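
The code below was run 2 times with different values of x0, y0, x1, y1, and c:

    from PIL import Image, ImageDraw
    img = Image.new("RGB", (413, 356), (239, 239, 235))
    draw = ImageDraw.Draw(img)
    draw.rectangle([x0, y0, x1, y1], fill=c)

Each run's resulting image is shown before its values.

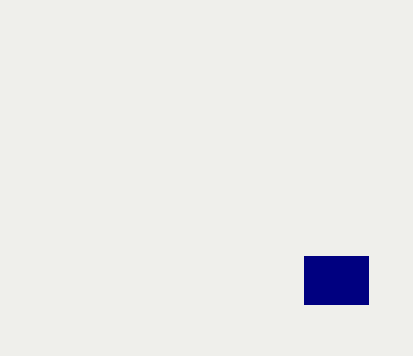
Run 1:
x0 = 304; y0 = 256; x1 = 368; y1 = 304; c = 'navy'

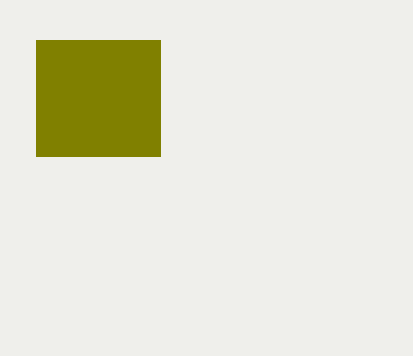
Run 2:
x0 = 36
y0 = 40
x1 = 160
y1 = 156
c = 'olive'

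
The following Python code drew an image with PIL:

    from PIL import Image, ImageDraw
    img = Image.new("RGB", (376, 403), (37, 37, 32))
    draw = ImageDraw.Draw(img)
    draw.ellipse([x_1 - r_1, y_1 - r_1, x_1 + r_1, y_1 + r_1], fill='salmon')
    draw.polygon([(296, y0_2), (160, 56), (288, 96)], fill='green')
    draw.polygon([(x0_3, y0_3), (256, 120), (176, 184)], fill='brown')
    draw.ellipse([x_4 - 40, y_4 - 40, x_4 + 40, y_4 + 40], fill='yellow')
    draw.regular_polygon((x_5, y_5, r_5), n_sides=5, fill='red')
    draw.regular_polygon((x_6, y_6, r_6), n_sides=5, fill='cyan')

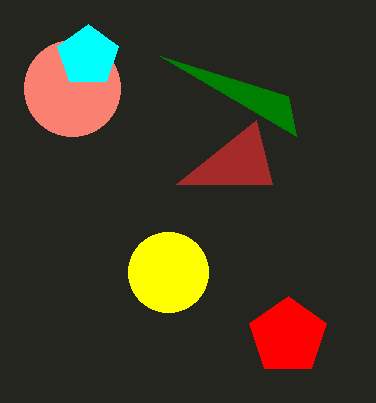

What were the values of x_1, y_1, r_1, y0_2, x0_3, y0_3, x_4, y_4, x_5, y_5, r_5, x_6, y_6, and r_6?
x_1 = 72
y_1 = 88
r_1 = 48
y0_2 = 136
x0_3 = 272
y0_3 = 184
x_4 = 168
y_4 = 272
x_5 = 288
y_5 = 336
r_5 = 40
x_6 = 88
y_6 = 56
r_6 = 32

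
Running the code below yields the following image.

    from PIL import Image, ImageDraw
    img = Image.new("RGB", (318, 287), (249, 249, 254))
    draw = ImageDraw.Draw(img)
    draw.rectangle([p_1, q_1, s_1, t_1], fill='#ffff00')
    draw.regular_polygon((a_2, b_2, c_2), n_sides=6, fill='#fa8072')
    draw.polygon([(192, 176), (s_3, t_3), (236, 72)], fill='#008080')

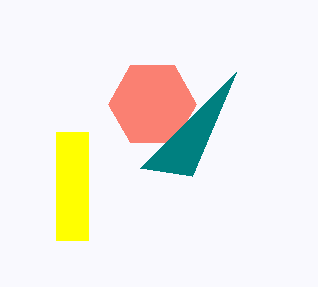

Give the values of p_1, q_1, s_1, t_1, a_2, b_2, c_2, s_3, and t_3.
p_1 = 56; q_1 = 132; s_1 = 88; t_1 = 240; a_2 = 152; b_2 = 104; c_2 = 44; s_3 = 140; t_3 = 168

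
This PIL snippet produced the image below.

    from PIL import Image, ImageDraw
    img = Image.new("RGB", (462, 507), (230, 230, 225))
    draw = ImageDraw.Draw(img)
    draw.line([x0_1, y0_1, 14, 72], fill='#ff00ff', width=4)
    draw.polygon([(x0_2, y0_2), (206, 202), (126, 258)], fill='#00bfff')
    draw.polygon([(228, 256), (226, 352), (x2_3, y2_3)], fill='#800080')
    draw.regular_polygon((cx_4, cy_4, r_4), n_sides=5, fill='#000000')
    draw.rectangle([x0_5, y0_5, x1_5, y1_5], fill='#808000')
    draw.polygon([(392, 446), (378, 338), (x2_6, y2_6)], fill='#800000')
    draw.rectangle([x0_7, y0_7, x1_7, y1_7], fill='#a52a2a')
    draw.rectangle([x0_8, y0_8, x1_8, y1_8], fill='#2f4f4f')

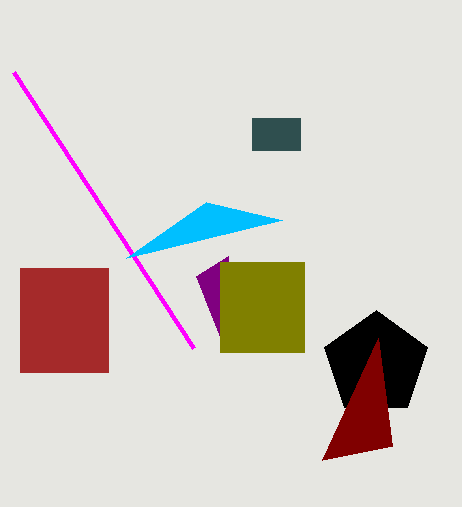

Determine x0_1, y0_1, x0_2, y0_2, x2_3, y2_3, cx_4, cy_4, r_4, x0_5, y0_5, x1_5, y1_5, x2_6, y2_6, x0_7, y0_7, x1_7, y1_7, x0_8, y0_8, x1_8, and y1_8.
x0_1 = 194; y0_1 = 348; x0_2 = 282; y0_2 = 220; x2_3 = 196; y2_3 = 276; cx_4 = 376; cy_4 = 364; r_4 = 54; x0_5 = 220; y0_5 = 262; x1_5 = 304; y1_5 = 352; x2_6 = 322; y2_6 = 460; x0_7 = 20; y0_7 = 268; x1_7 = 108; y1_7 = 372; x0_8 = 252; y0_8 = 118; x1_8 = 300; y1_8 = 150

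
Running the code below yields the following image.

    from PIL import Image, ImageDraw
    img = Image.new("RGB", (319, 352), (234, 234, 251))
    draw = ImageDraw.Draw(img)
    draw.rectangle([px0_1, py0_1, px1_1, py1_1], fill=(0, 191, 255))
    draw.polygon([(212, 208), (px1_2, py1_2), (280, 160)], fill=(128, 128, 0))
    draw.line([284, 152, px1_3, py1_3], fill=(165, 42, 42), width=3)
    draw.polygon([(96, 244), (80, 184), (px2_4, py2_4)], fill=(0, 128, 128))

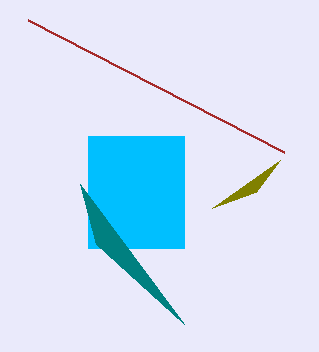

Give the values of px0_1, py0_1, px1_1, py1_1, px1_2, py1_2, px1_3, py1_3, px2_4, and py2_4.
px0_1 = 88, py0_1 = 136, px1_1 = 184, py1_1 = 248, px1_2 = 256, py1_2 = 192, px1_3 = 28, py1_3 = 20, px2_4 = 184, py2_4 = 324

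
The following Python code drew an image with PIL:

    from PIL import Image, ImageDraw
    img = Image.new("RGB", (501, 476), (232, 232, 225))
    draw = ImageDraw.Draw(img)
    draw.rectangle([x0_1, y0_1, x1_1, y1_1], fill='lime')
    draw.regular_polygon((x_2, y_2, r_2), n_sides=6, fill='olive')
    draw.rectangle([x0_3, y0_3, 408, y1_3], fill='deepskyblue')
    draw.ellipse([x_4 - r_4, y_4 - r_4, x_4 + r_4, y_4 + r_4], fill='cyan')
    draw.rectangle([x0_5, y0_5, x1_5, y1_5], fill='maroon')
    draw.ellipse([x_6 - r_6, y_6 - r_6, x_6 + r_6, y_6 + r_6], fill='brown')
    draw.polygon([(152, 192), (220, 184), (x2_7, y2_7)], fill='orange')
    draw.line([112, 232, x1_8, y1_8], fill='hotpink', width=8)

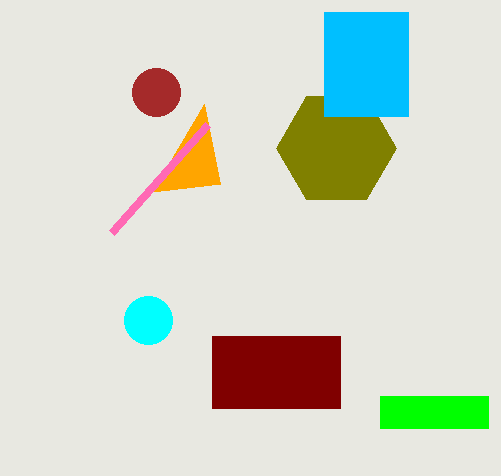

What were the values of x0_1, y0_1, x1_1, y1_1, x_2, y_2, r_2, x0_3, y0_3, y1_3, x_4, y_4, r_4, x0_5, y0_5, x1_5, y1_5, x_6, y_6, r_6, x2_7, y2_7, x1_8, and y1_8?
x0_1 = 380
y0_1 = 396
x1_1 = 488
y1_1 = 428
x_2 = 336
y_2 = 148
r_2 = 60
x0_3 = 324
y0_3 = 12
y1_3 = 116
x_4 = 148
y_4 = 320
r_4 = 24
x0_5 = 212
y0_5 = 336
x1_5 = 340
y1_5 = 408
x_6 = 156
y_6 = 92
r_6 = 24
x2_7 = 204
y2_7 = 104
x1_8 = 208
y1_8 = 124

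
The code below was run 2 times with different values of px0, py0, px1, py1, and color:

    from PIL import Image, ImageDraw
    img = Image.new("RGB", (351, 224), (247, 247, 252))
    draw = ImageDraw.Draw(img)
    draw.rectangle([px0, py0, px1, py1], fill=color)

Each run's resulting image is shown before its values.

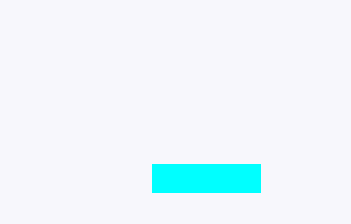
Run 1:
px0 = 152
py0 = 164
px1 = 260
py1 = 192
color = 'cyan'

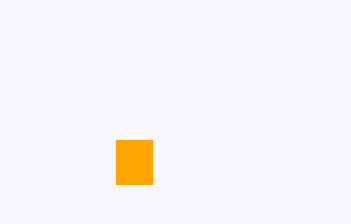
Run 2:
px0 = 116
py0 = 140
px1 = 152
py1 = 184
color = 'orange'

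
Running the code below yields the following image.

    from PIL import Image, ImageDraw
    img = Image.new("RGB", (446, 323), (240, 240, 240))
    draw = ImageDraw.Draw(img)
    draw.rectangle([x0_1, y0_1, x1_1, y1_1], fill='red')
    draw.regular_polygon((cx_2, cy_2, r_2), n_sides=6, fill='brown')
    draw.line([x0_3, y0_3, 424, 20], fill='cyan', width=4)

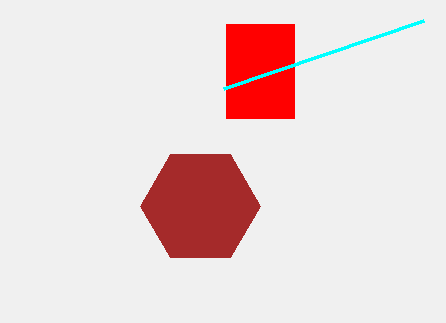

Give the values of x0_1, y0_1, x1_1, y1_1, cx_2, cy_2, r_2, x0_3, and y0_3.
x0_1 = 226, y0_1 = 24, x1_1 = 294, y1_1 = 118, cx_2 = 200, cy_2 = 206, r_2 = 60, x0_3 = 224, y0_3 = 88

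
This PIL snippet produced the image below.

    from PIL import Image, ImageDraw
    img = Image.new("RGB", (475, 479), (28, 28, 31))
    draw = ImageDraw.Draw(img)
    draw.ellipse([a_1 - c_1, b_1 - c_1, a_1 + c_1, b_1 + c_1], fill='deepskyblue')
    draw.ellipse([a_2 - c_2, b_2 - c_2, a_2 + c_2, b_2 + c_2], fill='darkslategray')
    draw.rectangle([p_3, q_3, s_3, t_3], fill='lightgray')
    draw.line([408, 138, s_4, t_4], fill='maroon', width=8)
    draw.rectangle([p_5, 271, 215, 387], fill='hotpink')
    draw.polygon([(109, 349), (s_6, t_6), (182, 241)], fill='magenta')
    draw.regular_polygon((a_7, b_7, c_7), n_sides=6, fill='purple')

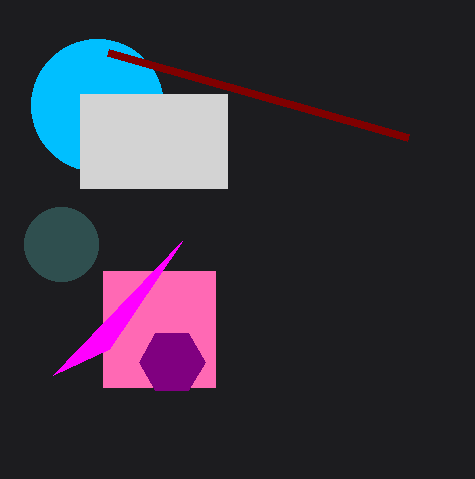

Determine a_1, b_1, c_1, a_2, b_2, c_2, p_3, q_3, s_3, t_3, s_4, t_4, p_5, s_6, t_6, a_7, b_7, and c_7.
a_1 = 97, b_1 = 105, c_1 = 66, a_2 = 61, b_2 = 244, c_2 = 37, p_3 = 80, q_3 = 94, s_3 = 227, t_3 = 188, s_4 = 108, t_4 = 53, p_5 = 103, s_6 = 53, t_6 = 375, a_7 = 172, b_7 = 362, c_7 = 33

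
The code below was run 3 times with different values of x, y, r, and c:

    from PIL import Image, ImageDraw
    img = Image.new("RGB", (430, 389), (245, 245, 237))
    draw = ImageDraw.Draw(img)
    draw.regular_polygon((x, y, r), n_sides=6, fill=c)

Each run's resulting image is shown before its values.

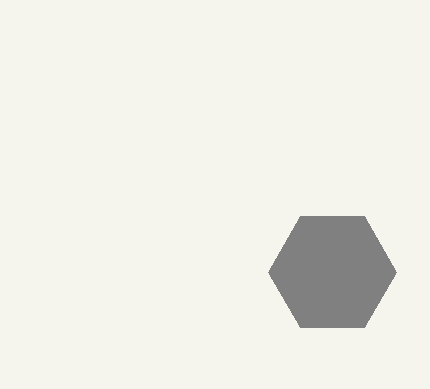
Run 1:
x = 332, y = 272, r = 64, c = 'gray'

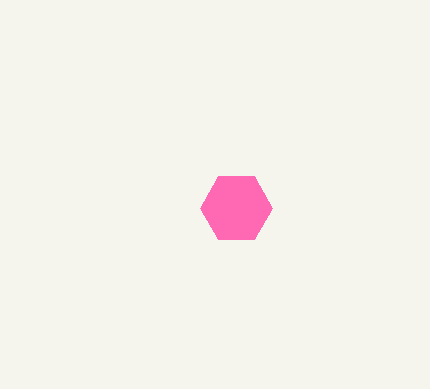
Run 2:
x = 236
y = 208
r = 36
c = 'hotpink'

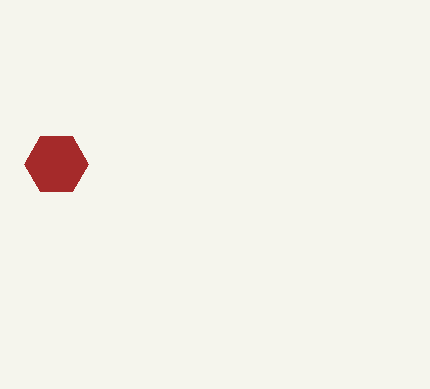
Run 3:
x = 56; y = 164; r = 32; c = 'brown'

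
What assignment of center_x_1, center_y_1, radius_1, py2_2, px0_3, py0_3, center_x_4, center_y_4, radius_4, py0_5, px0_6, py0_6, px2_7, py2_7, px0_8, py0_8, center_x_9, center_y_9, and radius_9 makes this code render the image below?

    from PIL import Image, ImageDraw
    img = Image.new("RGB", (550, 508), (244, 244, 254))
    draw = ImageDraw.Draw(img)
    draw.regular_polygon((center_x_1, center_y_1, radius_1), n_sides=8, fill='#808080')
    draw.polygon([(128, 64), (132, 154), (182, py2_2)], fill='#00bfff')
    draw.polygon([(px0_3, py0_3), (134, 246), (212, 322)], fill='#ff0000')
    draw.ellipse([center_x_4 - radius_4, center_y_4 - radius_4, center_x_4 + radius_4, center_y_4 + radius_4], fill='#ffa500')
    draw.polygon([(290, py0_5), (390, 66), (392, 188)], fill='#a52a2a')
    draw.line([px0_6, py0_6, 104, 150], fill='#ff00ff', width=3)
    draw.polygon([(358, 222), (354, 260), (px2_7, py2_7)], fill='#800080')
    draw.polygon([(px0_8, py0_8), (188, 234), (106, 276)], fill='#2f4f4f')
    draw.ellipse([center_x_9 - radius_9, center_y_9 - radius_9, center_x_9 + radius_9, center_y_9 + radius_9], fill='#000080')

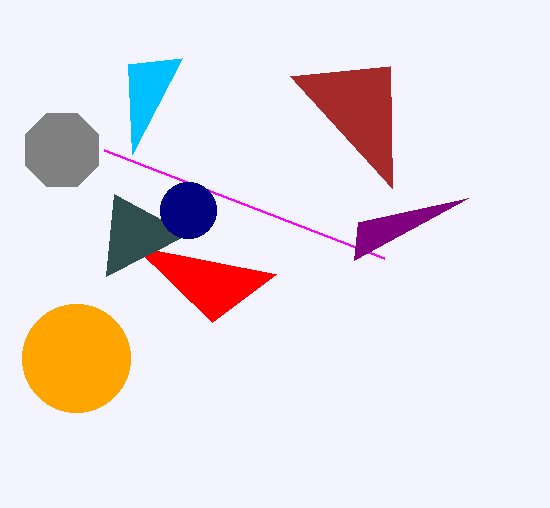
center_x_1 = 62; center_y_1 = 150; radius_1 = 40; py2_2 = 58; px0_3 = 276; py0_3 = 274; center_x_4 = 76; center_y_4 = 358; radius_4 = 54; py0_5 = 76; px0_6 = 384; py0_6 = 258; px2_7 = 468; py2_7 = 198; px0_8 = 114; py0_8 = 194; center_x_9 = 188; center_y_9 = 210; radius_9 = 28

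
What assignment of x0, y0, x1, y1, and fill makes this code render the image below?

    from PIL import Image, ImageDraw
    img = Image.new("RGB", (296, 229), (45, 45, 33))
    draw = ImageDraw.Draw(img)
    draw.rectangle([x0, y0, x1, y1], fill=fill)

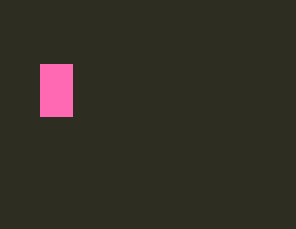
x0 = 40; y0 = 64; x1 = 72; y1 = 116; fill = 'hotpink'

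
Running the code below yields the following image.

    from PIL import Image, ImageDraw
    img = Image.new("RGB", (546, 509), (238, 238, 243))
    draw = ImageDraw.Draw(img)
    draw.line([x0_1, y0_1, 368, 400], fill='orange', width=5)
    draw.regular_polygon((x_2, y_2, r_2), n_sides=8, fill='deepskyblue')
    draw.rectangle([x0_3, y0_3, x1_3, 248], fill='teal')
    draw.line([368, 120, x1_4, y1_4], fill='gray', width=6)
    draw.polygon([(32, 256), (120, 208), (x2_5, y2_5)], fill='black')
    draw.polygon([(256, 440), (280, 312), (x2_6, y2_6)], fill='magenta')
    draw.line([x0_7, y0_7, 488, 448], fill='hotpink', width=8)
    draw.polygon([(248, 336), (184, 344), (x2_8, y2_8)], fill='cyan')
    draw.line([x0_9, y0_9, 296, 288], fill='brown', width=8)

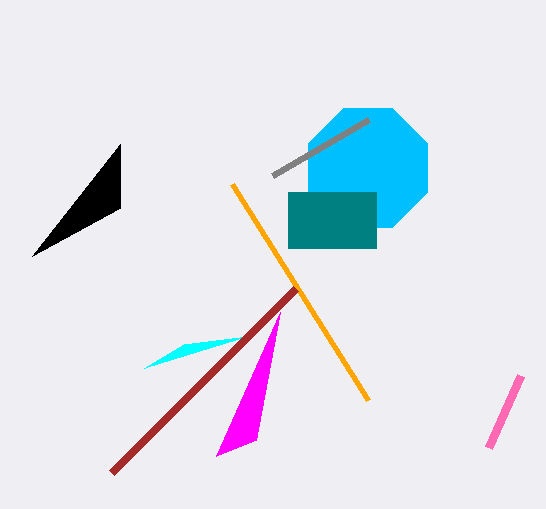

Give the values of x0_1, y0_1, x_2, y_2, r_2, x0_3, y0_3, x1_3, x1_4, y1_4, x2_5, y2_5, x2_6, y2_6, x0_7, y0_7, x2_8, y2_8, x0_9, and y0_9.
x0_1 = 232
y0_1 = 184
x_2 = 368
y_2 = 168
r_2 = 64
x0_3 = 288
y0_3 = 192
x1_3 = 376
x1_4 = 272
y1_4 = 176
x2_5 = 120
y2_5 = 144
x2_6 = 216
y2_6 = 456
x0_7 = 520
y0_7 = 376
x2_8 = 144
y2_8 = 368
x0_9 = 112
y0_9 = 472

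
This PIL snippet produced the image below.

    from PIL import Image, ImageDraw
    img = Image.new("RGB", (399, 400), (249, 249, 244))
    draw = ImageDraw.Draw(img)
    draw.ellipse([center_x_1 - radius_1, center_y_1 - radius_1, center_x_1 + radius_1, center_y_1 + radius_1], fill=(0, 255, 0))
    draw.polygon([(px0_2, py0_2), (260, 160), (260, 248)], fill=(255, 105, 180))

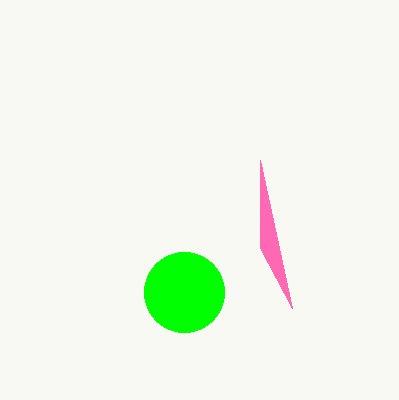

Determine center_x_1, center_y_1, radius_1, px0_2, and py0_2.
center_x_1 = 184, center_y_1 = 292, radius_1 = 40, px0_2 = 292, py0_2 = 308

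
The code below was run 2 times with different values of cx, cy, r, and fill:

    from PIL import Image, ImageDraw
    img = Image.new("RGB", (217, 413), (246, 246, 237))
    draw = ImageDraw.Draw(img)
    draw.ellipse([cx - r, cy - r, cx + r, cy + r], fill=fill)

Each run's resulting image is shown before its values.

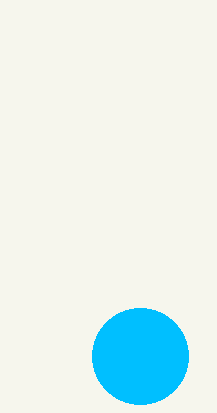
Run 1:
cx = 140
cy = 356
r = 48
fill = 'deepskyblue'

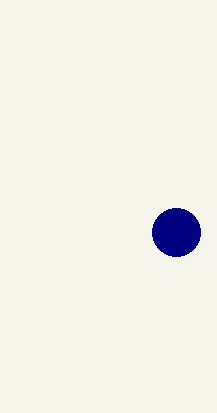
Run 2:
cx = 176
cy = 232
r = 24
fill = 'navy'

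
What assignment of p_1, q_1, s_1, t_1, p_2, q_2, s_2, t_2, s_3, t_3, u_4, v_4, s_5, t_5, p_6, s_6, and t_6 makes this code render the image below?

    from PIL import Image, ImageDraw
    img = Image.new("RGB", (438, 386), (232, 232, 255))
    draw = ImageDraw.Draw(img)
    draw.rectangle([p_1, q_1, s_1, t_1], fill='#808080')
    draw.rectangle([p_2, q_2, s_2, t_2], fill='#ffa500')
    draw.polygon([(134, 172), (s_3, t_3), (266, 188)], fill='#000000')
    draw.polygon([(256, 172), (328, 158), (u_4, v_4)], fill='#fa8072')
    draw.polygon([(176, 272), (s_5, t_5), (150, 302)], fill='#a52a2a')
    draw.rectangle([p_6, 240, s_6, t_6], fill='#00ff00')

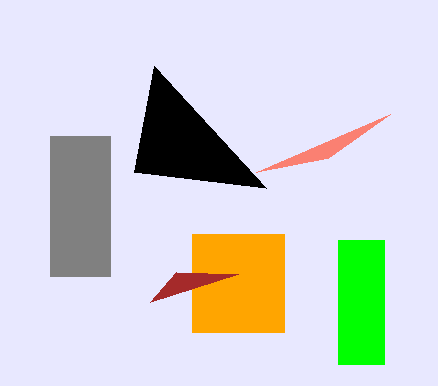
p_1 = 50, q_1 = 136, s_1 = 110, t_1 = 276, p_2 = 192, q_2 = 234, s_2 = 284, t_2 = 332, s_3 = 154, t_3 = 66, u_4 = 390, v_4 = 114, s_5 = 238, t_5 = 274, p_6 = 338, s_6 = 384, t_6 = 364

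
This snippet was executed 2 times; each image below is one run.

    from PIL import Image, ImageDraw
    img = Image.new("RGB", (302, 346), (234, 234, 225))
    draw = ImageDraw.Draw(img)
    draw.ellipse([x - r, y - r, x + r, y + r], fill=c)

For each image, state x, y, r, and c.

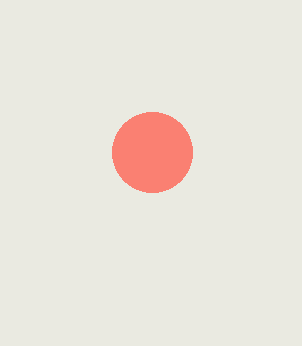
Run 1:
x = 152, y = 152, r = 40, c = 'salmon'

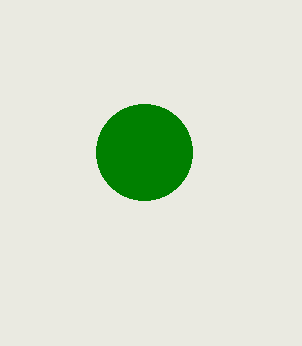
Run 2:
x = 144
y = 152
r = 48
c = 'green'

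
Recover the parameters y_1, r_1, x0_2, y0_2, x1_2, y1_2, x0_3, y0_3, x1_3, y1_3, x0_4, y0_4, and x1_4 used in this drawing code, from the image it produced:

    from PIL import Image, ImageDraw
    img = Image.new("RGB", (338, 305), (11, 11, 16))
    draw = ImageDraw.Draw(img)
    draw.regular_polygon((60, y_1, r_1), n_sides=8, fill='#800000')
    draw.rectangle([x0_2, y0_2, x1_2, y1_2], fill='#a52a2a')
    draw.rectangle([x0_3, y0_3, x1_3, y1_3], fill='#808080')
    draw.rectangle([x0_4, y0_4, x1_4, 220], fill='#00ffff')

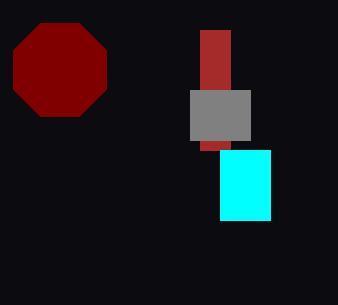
y_1 = 70, r_1 = 50, x0_2 = 200, y0_2 = 30, x1_2 = 230, y1_2 = 150, x0_3 = 190, y0_3 = 90, x1_3 = 250, y1_3 = 140, x0_4 = 220, y0_4 = 150, x1_4 = 270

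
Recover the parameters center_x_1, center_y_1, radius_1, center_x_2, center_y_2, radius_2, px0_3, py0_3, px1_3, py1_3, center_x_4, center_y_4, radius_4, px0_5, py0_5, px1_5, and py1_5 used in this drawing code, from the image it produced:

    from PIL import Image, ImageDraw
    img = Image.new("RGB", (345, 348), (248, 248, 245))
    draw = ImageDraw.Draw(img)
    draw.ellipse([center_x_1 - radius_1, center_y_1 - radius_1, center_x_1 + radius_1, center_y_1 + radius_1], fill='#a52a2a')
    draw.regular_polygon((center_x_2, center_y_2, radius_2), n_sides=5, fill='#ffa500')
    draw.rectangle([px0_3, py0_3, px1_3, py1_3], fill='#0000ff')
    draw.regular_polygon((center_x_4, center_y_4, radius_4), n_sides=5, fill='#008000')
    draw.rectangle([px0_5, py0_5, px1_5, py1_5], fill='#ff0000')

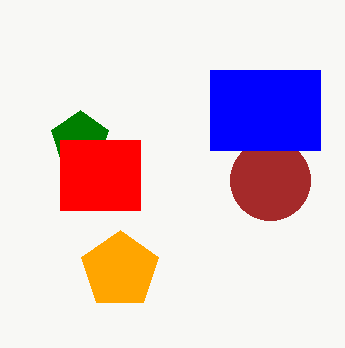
center_x_1 = 270; center_y_1 = 180; radius_1 = 40; center_x_2 = 120; center_y_2 = 270; radius_2 = 40; px0_3 = 210; py0_3 = 70; px1_3 = 320; py1_3 = 150; center_x_4 = 80; center_y_4 = 140; radius_4 = 30; px0_5 = 60; py0_5 = 140; px1_5 = 140; py1_5 = 210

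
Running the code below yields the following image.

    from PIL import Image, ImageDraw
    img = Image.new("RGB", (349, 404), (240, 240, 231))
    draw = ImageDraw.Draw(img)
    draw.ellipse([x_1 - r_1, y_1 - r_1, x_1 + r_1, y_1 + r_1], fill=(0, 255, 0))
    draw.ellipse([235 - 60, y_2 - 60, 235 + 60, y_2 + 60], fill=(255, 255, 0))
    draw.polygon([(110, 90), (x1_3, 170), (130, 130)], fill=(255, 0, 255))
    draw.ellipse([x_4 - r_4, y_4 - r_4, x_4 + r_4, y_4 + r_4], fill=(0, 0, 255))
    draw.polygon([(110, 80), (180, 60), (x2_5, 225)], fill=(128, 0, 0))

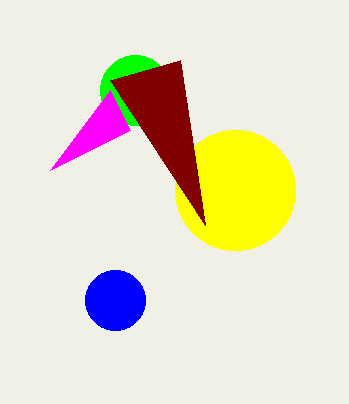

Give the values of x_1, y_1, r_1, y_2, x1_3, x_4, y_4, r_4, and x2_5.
x_1 = 135
y_1 = 90
r_1 = 35
y_2 = 190
x1_3 = 50
x_4 = 115
y_4 = 300
r_4 = 30
x2_5 = 205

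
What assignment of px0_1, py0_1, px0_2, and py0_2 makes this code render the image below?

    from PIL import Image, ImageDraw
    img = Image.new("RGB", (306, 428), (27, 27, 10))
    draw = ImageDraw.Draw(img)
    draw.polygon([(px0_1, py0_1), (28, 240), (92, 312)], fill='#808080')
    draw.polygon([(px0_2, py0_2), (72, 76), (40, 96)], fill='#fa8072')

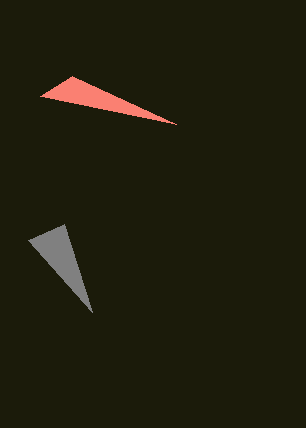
px0_1 = 64
py0_1 = 224
px0_2 = 176
py0_2 = 124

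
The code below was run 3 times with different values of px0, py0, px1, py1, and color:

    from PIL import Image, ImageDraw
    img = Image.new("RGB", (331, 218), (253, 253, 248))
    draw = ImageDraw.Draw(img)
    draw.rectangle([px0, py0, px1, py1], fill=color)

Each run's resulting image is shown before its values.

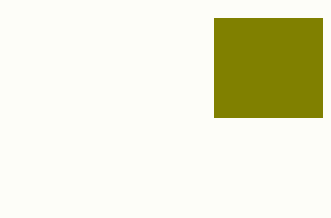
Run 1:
px0 = 214; py0 = 18; px1 = 322; py1 = 117; color = 'olive'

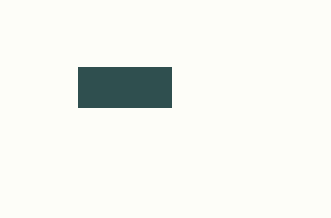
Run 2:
px0 = 78, py0 = 67, px1 = 171, py1 = 107, color = 'darkslategray'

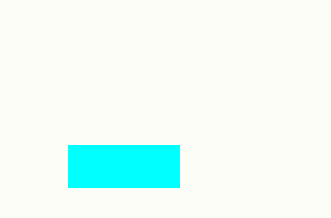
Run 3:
px0 = 68
py0 = 145
px1 = 179
py1 = 187
color = 'cyan'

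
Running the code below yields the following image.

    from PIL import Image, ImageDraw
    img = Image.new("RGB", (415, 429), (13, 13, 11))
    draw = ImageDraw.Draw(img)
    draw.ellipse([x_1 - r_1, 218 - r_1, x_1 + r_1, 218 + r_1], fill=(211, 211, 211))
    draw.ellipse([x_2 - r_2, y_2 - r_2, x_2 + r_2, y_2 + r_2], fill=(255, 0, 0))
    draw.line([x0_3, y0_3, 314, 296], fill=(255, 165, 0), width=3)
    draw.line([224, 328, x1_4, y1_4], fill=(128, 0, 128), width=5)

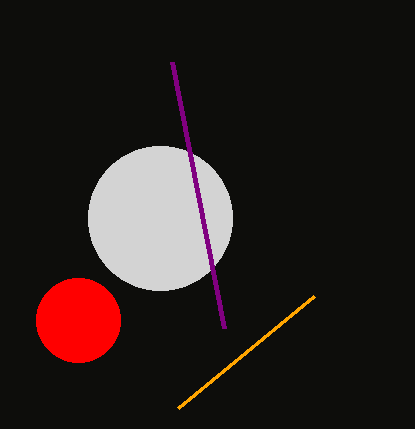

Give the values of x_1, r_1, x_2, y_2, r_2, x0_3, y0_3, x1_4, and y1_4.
x_1 = 160, r_1 = 72, x_2 = 78, y_2 = 320, r_2 = 42, x0_3 = 178, y0_3 = 408, x1_4 = 172, y1_4 = 62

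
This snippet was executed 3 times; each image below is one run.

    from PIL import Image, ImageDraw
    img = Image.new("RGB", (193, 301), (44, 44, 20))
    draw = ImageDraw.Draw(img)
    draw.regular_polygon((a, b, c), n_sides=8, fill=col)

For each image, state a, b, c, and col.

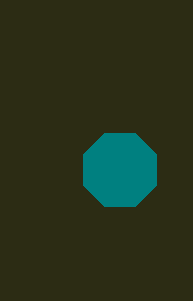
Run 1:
a = 120
b = 170
c = 40
col = 'teal'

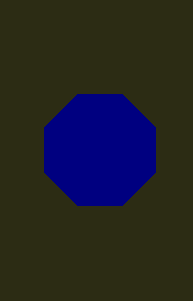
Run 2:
a = 100
b = 150
c = 60
col = 'navy'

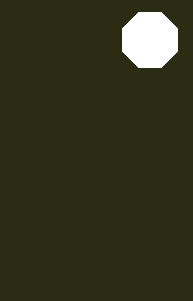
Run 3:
a = 150; b = 40; c = 30; col = 'white'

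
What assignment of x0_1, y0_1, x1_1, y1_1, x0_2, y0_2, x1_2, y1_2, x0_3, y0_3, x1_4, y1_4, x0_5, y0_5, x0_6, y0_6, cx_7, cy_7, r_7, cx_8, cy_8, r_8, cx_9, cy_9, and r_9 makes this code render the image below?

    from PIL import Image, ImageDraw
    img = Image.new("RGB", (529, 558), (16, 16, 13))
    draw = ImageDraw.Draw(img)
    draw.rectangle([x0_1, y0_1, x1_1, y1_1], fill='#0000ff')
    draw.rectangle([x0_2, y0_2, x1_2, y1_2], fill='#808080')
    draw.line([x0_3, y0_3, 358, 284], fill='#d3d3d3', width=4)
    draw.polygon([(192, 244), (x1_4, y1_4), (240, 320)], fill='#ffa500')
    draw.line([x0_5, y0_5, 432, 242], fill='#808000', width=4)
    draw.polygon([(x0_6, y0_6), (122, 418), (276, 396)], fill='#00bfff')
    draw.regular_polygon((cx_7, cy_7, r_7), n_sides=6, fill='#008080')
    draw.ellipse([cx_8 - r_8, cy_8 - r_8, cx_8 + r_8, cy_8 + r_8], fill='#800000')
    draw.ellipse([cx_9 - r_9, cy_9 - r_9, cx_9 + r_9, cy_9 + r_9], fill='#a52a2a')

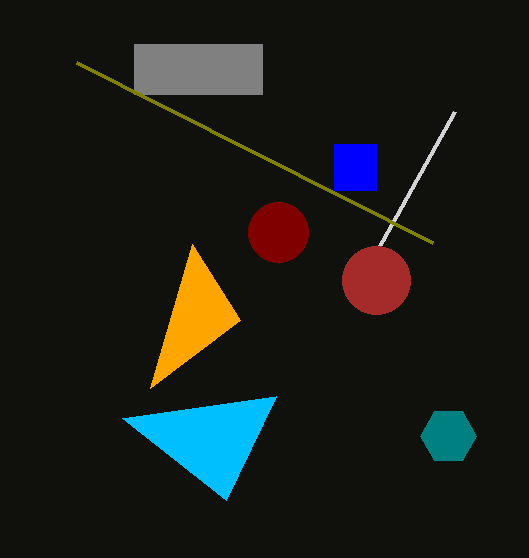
x0_1 = 334; y0_1 = 144; x1_1 = 376; y1_1 = 190; x0_2 = 134; y0_2 = 44; x1_2 = 262; y1_2 = 94; x0_3 = 454; y0_3 = 112; x1_4 = 150; y1_4 = 388; x0_5 = 76; y0_5 = 62; x0_6 = 226; y0_6 = 500; cx_7 = 448; cy_7 = 436; r_7 = 28; cx_8 = 278; cy_8 = 232; r_8 = 30; cx_9 = 376; cy_9 = 280; r_9 = 34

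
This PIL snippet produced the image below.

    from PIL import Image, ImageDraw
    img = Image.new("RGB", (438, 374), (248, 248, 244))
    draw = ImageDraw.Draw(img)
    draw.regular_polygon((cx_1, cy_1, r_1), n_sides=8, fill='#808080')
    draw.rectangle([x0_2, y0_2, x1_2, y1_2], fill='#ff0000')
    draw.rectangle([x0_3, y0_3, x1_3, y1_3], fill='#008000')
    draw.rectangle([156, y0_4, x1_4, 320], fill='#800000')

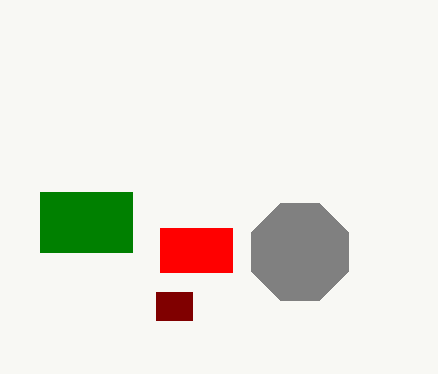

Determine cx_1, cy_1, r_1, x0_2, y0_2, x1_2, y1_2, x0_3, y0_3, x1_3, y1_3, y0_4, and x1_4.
cx_1 = 300
cy_1 = 252
r_1 = 52
x0_2 = 160
y0_2 = 228
x1_2 = 232
y1_2 = 272
x0_3 = 40
y0_3 = 192
x1_3 = 132
y1_3 = 252
y0_4 = 292
x1_4 = 192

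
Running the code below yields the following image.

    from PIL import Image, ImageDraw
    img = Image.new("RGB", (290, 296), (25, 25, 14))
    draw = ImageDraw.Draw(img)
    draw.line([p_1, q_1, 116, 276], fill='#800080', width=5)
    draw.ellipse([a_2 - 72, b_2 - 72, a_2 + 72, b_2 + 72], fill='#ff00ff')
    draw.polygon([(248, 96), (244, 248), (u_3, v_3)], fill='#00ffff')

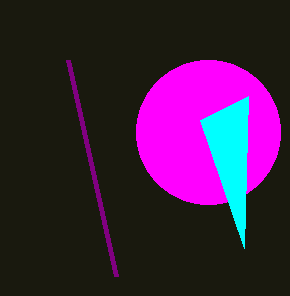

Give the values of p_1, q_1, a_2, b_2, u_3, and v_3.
p_1 = 68; q_1 = 60; a_2 = 208; b_2 = 132; u_3 = 200; v_3 = 120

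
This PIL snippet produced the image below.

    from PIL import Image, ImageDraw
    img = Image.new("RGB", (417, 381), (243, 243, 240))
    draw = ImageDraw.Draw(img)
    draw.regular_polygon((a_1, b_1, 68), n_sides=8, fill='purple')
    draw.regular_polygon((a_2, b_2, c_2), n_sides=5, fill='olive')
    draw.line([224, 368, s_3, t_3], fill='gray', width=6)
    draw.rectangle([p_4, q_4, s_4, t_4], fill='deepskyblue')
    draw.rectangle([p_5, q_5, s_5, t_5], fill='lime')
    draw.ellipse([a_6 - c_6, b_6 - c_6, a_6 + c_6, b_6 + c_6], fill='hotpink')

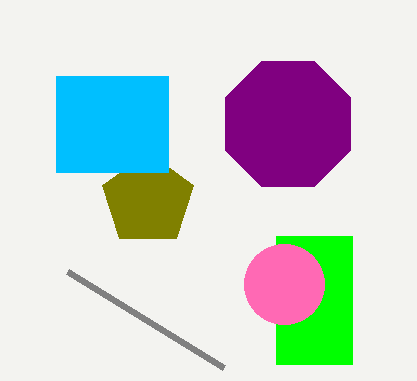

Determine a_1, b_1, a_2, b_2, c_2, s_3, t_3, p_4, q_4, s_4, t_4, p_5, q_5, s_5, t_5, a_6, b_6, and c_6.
a_1 = 288, b_1 = 124, a_2 = 148, b_2 = 200, c_2 = 48, s_3 = 68, t_3 = 272, p_4 = 56, q_4 = 76, s_4 = 168, t_4 = 172, p_5 = 276, q_5 = 236, s_5 = 352, t_5 = 364, a_6 = 284, b_6 = 284, c_6 = 40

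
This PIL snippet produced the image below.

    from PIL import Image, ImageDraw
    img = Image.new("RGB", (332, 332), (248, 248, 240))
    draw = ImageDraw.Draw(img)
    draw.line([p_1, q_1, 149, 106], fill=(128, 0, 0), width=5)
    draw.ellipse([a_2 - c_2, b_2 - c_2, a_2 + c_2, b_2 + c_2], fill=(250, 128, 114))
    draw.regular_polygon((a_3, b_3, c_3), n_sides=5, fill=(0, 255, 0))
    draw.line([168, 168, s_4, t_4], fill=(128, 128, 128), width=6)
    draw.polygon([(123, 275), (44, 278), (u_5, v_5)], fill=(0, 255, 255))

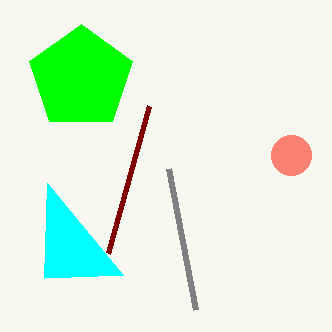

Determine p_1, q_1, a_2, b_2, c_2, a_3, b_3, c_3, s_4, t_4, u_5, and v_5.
p_1 = 108; q_1 = 253; a_2 = 291; b_2 = 155; c_2 = 20; a_3 = 81; b_3 = 78; c_3 = 54; s_4 = 195; t_4 = 309; u_5 = 47; v_5 = 183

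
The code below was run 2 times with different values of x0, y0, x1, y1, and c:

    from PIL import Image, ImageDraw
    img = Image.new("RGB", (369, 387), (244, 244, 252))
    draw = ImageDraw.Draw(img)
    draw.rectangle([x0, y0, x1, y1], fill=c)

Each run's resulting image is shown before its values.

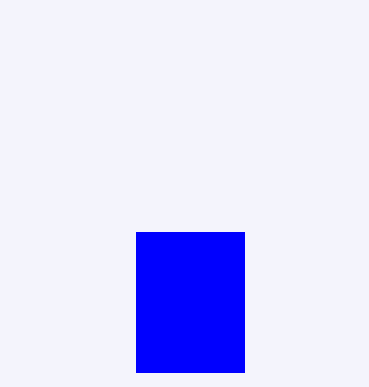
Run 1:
x0 = 136, y0 = 232, x1 = 244, y1 = 372, c = 'blue'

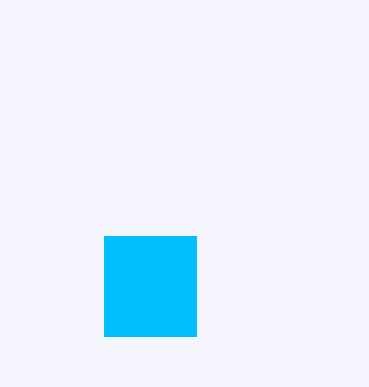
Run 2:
x0 = 104; y0 = 236; x1 = 196; y1 = 336; c = 'deepskyblue'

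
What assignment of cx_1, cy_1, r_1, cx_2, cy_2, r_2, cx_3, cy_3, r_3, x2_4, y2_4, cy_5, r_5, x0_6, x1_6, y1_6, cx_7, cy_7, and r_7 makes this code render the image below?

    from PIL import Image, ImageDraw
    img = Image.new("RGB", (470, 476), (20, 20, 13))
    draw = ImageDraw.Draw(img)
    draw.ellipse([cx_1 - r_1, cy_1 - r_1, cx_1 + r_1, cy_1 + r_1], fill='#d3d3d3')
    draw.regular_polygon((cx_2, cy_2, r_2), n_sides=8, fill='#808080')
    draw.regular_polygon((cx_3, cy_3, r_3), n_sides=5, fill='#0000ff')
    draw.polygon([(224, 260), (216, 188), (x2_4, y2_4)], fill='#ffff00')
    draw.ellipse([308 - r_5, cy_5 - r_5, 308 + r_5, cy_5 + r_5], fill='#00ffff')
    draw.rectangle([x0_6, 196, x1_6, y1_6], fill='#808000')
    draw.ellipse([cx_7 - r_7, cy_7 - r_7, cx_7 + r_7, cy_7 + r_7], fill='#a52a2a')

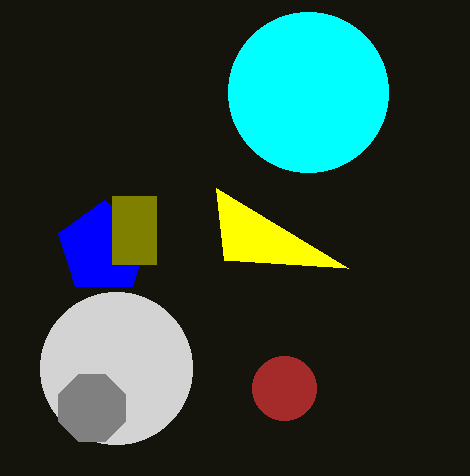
cx_1 = 116; cy_1 = 368; r_1 = 76; cx_2 = 92; cy_2 = 408; r_2 = 36; cx_3 = 104; cy_3 = 248; r_3 = 48; x2_4 = 348; y2_4 = 268; cy_5 = 92; r_5 = 80; x0_6 = 112; x1_6 = 156; y1_6 = 264; cx_7 = 284; cy_7 = 388; r_7 = 32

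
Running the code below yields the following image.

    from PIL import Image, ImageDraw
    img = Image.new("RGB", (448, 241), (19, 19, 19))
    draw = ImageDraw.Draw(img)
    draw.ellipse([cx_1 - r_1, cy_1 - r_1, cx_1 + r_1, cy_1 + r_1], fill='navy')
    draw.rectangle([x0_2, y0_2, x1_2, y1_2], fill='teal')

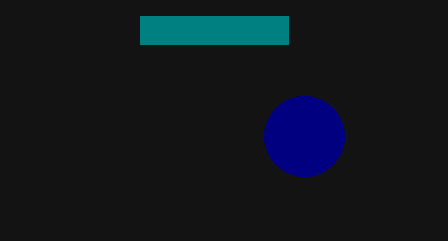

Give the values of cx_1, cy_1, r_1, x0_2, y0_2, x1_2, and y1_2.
cx_1 = 304; cy_1 = 136; r_1 = 40; x0_2 = 140; y0_2 = 16; x1_2 = 288; y1_2 = 44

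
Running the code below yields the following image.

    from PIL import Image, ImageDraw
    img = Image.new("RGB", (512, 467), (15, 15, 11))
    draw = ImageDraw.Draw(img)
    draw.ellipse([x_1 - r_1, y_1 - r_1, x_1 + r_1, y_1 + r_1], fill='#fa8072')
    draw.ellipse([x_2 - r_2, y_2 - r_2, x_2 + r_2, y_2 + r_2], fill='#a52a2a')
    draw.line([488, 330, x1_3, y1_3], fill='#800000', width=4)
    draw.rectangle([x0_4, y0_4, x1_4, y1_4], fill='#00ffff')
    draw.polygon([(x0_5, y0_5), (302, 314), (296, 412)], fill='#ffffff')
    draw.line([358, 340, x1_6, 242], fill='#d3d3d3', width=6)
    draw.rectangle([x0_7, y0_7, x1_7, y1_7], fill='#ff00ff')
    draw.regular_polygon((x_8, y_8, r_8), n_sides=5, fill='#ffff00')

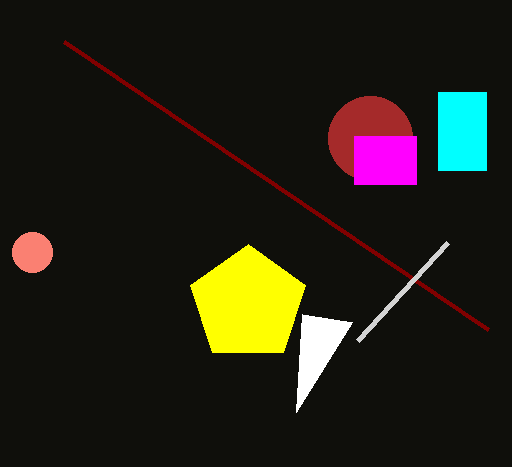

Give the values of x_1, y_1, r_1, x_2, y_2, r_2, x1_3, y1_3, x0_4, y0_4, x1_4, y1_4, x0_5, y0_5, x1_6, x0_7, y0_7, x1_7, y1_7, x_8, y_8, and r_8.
x_1 = 32
y_1 = 252
r_1 = 20
x_2 = 370
y_2 = 138
r_2 = 42
x1_3 = 64
y1_3 = 42
x0_4 = 438
y0_4 = 92
x1_4 = 486
y1_4 = 170
x0_5 = 352
y0_5 = 322
x1_6 = 448
x0_7 = 354
y0_7 = 136
x1_7 = 416
y1_7 = 184
x_8 = 248
y_8 = 304
r_8 = 60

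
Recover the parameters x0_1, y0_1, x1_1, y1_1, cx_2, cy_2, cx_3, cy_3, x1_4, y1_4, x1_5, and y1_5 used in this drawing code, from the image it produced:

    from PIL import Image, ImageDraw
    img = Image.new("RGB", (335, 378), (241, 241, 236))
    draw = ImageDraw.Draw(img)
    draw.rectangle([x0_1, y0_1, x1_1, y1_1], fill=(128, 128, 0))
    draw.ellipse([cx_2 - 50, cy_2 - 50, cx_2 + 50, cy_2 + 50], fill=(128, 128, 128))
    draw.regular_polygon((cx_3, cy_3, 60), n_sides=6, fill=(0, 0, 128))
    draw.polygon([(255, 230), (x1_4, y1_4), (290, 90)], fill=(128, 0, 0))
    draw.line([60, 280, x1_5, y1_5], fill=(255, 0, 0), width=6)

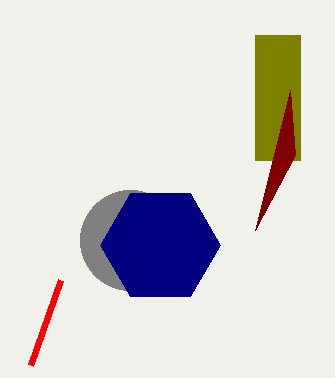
x0_1 = 255
y0_1 = 35
x1_1 = 300
y1_1 = 160
cx_2 = 130
cy_2 = 240
cx_3 = 160
cy_3 = 245
x1_4 = 295
y1_4 = 155
x1_5 = 30
y1_5 = 365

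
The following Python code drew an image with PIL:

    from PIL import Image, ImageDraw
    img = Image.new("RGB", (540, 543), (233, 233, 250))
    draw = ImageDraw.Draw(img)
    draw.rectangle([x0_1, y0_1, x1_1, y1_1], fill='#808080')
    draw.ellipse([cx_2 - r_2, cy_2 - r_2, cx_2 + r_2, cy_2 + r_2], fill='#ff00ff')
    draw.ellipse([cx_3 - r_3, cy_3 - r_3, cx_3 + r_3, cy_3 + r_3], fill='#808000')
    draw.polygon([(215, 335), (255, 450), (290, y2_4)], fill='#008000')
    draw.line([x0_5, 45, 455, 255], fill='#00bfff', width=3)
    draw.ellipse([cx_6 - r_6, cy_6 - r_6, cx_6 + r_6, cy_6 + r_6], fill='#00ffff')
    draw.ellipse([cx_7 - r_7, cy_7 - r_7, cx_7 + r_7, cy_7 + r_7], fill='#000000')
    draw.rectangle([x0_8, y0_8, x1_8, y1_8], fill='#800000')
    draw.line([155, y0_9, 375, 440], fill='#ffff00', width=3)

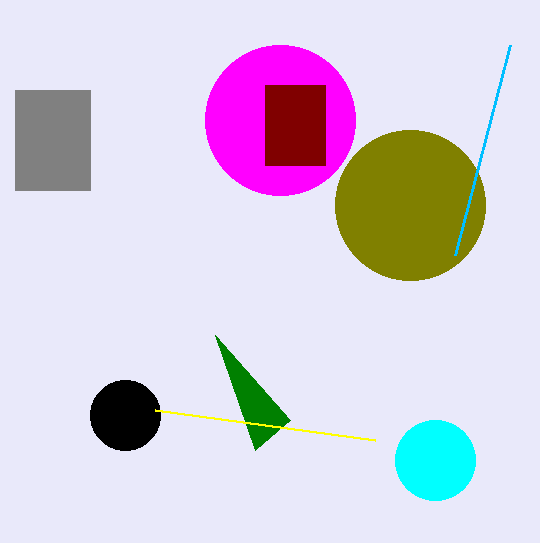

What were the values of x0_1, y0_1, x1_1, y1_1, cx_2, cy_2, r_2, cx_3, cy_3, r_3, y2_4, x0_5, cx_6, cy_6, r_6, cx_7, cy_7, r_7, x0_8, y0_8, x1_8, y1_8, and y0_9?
x0_1 = 15, y0_1 = 90, x1_1 = 90, y1_1 = 190, cx_2 = 280, cy_2 = 120, r_2 = 75, cx_3 = 410, cy_3 = 205, r_3 = 75, y2_4 = 420, x0_5 = 510, cx_6 = 435, cy_6 = 460, r_6 = 40, cx_7 = 125, cy_7 = 415, r_7 = 35, x0_8 = 265, y0_8 = 85, x1_8 = 325, y1_8 = 165, y0_9 = 410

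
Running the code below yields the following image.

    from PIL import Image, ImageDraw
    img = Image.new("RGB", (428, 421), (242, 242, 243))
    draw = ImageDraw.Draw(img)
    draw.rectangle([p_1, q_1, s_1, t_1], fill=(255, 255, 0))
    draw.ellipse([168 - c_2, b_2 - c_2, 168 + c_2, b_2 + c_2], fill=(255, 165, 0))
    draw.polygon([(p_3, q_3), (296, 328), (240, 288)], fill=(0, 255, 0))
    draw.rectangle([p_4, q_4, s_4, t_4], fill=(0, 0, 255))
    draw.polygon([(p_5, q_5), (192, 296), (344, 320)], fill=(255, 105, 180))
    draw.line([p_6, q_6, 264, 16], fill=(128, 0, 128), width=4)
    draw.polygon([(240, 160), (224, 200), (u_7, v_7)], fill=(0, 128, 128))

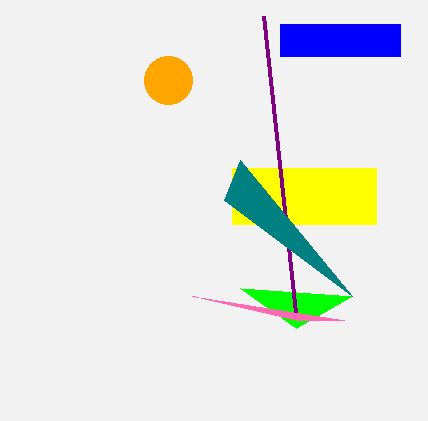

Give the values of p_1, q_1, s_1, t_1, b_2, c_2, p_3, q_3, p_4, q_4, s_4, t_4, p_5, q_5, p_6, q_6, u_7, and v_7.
p_1 = 232, q_1 = 168, s_1 = 376, t_1 = 224, b_2 = 80, c_2 = 24, p_3 = 352, q_3 = 296, p_4 = 280, q_4 = 24, s_4 = 400, t_4 = 56, p_5 = 296, q_5 = 320, p_6 = 296, q_6 = 312, u_7 = 352, v_7 = 296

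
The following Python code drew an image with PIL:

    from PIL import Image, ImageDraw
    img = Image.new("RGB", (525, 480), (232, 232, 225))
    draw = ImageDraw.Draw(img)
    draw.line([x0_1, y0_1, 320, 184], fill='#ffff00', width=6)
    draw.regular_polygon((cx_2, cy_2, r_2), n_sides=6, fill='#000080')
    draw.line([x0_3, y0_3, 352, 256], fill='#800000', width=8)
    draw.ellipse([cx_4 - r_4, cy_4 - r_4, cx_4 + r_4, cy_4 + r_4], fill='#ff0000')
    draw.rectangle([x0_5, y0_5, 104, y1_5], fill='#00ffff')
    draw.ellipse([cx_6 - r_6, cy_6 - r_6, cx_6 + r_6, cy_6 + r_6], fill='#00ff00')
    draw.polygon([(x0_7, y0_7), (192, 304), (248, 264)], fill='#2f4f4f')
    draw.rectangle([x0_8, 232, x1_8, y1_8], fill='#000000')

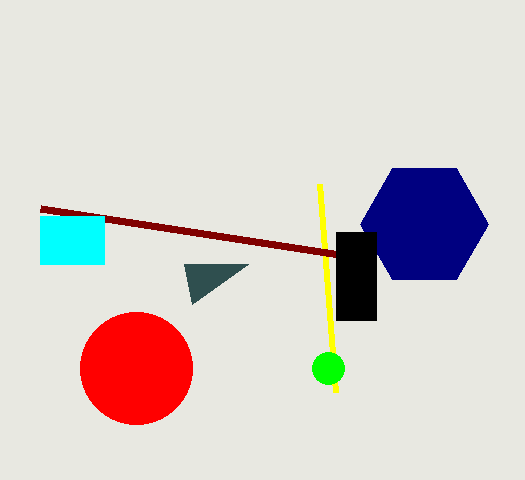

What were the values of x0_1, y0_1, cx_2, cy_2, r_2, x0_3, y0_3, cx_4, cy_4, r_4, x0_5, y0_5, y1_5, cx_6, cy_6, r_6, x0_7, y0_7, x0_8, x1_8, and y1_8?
x0_1 = 336, y0_1 = 392, cx_2 = 424, cy_2 = 224, r_2 = 64, x0_3 = 40, y0_3 = 208, cx_4 = 136, cy_4 = 368, r_4 = 56, x0_5 = 40, y0_5 = 216, y1_5 = 264, cx_6 = 328, cy_6 = 368, r_6 = 16, x0_7 = 184, y0_7 = 264, x0_8 = 336, x1_8 = 376, y1_8 = 320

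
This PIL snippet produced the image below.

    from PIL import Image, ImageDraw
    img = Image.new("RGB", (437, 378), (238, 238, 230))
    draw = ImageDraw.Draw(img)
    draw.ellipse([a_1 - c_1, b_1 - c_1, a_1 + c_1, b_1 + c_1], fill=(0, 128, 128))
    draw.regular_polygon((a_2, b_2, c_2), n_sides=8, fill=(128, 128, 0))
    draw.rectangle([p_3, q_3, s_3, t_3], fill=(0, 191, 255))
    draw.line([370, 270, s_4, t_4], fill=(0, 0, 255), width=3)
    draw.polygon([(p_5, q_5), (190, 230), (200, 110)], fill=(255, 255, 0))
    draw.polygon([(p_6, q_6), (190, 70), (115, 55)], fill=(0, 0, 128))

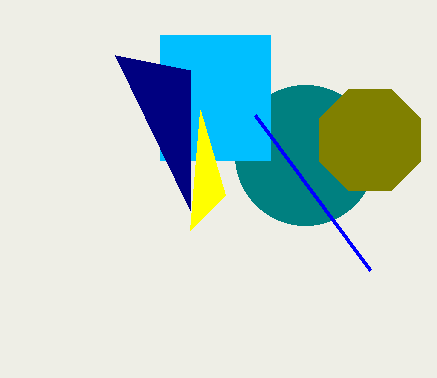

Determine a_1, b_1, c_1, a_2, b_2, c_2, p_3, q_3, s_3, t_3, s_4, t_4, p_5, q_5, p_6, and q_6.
a_1 = 305, b_1 = 155, c_1 = 70, a_2 = 370, b_2 = 140, c_2 = 55, p_3 = 160, q_3 = 35, s_3 = 270, t_3 = 160, s_4 = 255, t_4 = 115, p_5 = 225, q_5 = 195, p_6 = 190, q_6 = 210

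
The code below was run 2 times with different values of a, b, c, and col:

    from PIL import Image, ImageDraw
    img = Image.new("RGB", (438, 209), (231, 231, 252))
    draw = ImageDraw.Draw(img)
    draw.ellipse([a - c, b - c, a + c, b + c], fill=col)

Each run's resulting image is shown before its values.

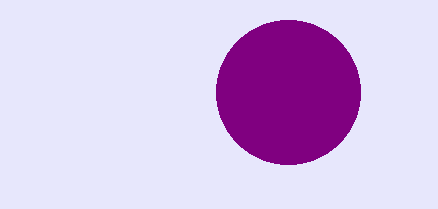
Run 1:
a = 288; b = 92; c = 72; col = 'purple'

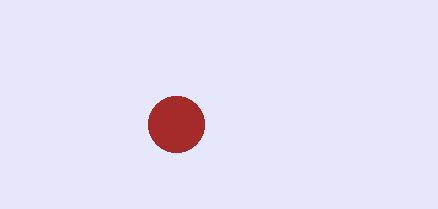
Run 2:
a = 176
b = 124
c = 28
col = 'brown'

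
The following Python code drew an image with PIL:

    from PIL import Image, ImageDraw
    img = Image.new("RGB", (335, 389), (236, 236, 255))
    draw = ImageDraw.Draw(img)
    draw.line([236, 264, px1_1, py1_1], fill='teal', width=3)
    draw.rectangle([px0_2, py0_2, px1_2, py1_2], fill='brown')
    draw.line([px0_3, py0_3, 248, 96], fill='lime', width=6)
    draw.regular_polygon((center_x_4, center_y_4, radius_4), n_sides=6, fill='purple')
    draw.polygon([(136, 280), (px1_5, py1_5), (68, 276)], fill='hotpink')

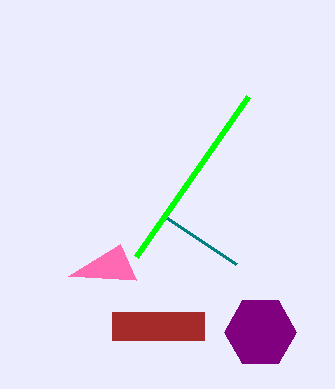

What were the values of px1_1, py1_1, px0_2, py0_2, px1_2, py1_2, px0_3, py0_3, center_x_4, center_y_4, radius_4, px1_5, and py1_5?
px1_1 = 164; py1_1 = 216; px0_2 = 112; py0_2 = 312; px1_2 = 204; py1_2 = 340; px0_3 = 136; py0_3 = 256; center_x_4 = 260; center_y_4 = 332; radius_4 = 36; px1_5 = 120; py1_5 = 244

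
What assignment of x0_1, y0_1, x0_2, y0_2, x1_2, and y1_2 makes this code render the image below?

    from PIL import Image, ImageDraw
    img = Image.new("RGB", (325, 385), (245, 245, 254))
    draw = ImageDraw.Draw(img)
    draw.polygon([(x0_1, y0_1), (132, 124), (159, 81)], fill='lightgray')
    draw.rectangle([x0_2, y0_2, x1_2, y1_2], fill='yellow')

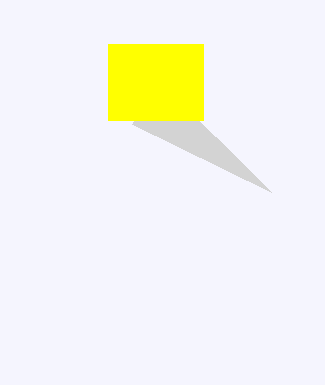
x0_1 = 271; y0_1 = 192; x0_2 = 108; y0_2 = 44; x1_2 = 203; y1_2 = 120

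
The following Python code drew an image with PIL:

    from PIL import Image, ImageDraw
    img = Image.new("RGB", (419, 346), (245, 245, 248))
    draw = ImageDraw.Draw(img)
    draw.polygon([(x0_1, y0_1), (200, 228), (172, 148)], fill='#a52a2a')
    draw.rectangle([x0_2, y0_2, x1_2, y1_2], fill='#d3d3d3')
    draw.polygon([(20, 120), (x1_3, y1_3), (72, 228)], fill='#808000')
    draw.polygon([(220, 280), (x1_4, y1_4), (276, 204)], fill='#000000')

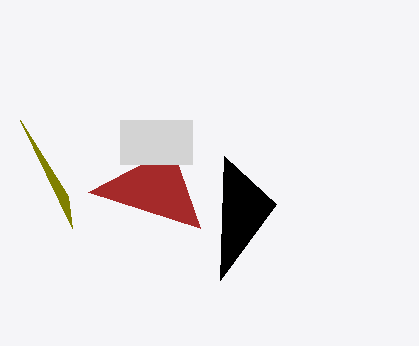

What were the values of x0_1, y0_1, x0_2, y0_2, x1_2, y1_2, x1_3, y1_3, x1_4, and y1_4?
x0_1 = 88; y0_1 = 192; x0_2 = 120; y0_2 = 120; x1_2 = 192; y1_2 = 164; x1_3 = 68; y1_3 = 196; x1_4 = 224; y1_4 = 156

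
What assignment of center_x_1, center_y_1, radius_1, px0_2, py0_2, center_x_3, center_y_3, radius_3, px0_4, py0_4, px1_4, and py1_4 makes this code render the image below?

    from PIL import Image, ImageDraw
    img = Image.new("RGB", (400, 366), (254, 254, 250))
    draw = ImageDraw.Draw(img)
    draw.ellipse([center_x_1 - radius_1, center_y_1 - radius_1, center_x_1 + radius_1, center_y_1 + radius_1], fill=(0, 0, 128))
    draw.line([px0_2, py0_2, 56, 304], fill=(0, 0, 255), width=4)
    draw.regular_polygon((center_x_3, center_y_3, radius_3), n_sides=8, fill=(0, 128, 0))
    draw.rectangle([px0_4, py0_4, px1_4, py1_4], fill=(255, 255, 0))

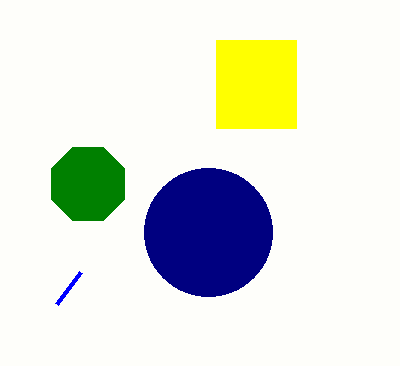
center_x_1 = 208, center_y_1 = 232, radius_1 = 64, px0_2 = 80, py0_2 = 272, center_x_3 = 88, center_y_3 = 184, radius_3 = 40, px0_4 = 216, py0_4 = 40, px1_4 = 296, py1_4 = 128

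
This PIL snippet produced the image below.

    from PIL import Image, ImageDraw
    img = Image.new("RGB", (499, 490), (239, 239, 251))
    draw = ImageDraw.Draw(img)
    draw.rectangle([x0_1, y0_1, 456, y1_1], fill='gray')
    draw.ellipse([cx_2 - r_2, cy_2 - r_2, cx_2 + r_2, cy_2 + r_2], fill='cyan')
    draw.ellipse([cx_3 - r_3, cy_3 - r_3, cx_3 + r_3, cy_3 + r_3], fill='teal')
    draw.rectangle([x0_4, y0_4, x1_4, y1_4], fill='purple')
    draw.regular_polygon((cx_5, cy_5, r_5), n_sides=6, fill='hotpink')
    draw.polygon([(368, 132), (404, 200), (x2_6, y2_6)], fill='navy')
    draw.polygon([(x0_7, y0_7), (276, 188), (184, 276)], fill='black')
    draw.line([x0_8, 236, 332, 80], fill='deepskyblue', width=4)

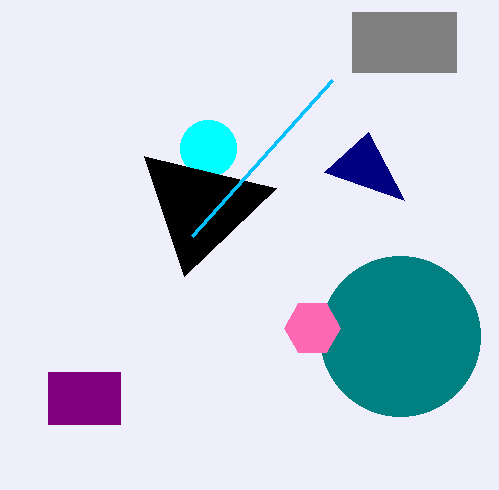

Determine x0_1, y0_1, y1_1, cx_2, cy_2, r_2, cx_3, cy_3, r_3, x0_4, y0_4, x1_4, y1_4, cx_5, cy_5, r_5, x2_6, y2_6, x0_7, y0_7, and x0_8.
x0_1 = 352, y0_1 = 12, y1_1 = 72, cx_2 = 208, cy_2 = 148, r_2 = 28, cx_3 = 400, cy_3 = 336, r_3 = 80, x0_4 = 48, y0_4 = 372, x1_4 = 120, y1_4 = 424, cx_5 = 312, cy_5 = 328, r_5 = 28, x2_6 = 324, y2_6 = 172, x0_7 = 144, y0_7 = 156, x0_8 = 192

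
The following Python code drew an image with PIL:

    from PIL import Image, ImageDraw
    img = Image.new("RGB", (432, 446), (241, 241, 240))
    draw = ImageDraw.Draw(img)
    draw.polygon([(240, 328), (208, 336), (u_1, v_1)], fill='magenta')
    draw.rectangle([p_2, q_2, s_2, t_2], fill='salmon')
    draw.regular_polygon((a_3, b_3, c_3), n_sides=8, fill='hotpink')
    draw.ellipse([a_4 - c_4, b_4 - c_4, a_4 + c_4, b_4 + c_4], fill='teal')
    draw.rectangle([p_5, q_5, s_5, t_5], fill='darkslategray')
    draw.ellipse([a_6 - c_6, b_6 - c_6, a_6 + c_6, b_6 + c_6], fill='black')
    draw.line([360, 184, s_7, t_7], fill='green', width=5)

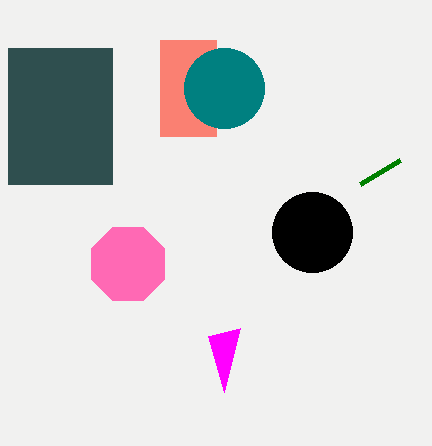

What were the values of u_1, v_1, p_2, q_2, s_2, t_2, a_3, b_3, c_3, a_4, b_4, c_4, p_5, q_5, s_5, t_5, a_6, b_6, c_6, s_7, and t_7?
u_1 = 224
v_1 = 392
p_2 = 160
q_2 = 40
s_2 = 216
t_2 = 136
a_3 = 128
b_3 = 264
c_3 = 40
a_4 = 224
b_4 = 88
c_4 = 40
p_5 = 8
q_5 = 48
s_5 = 112
t_5 = 184
a_6 = 312
b_6 = 232
c_6 = 40
s_7 = 400
t_7 = 160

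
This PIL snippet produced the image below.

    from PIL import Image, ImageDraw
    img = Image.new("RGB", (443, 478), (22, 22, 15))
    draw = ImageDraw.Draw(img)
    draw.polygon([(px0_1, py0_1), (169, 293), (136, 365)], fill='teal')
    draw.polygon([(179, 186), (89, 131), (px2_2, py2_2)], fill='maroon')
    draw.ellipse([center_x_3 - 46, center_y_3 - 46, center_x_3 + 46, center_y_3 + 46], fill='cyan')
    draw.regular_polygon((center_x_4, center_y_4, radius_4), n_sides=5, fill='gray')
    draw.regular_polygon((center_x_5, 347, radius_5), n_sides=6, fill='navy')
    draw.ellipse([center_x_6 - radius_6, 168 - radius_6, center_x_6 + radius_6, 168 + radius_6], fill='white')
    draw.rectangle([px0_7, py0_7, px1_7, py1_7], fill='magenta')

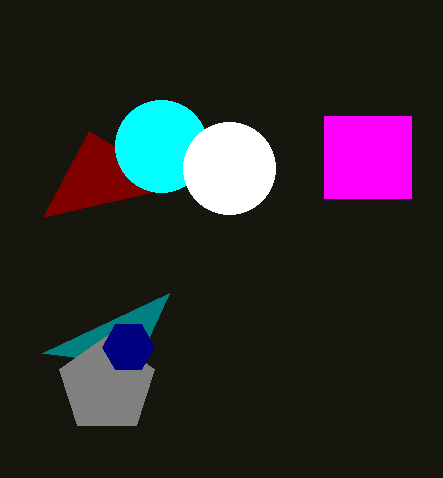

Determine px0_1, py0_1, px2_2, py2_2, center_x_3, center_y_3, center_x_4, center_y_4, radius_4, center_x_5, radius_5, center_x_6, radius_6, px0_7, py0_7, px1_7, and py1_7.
px0_1 = 42; py0_1 = 353; px2_2 = 43; py2_2 = 217; center_x_3 = 161; center_y_3 = 146; center_x_4 = 107; center_y_4 = 385; radius_4 = 50; center_x_5 = 128; radius_5 = 26; center_x_6 = 229; radius_6 = 46; px0_7 = 324; py0_7 = 116; px1_7 = 411; py1_7 = 198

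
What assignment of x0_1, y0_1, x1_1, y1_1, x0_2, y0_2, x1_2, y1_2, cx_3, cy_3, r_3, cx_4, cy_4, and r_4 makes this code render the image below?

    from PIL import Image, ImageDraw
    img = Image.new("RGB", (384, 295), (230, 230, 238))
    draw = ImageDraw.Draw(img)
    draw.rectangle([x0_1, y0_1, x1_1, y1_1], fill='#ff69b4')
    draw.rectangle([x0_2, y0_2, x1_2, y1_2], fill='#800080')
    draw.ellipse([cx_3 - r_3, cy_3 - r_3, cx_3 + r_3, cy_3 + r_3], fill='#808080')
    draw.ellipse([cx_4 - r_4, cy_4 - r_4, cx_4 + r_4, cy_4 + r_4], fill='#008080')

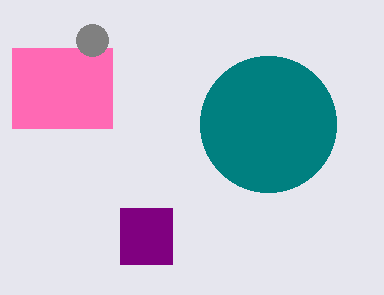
x0_1 = 12, y0_1 = 48, x1_1 = 112, y1_1 = 128, x0_2 = 120, y0_2 = 208, x1_2 = 172, y1_2 = 264, cx_3 = 92, cy_3 = 40, r_3 = 16, cx_4 = 268, cy_4 = 124, r_4 = 68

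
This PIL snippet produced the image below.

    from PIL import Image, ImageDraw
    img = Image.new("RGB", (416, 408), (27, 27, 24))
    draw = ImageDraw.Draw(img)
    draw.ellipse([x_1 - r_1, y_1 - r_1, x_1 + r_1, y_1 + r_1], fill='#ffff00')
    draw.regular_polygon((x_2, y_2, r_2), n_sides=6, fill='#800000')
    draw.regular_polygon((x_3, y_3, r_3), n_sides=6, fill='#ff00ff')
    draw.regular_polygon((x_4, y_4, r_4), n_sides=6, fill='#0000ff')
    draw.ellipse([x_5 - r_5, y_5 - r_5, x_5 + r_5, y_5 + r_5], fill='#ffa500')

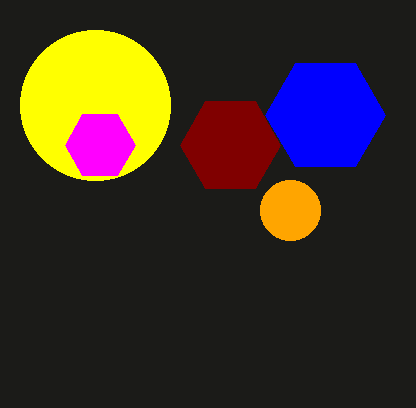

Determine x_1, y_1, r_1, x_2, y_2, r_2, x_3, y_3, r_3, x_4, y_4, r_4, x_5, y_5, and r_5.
x_1 = 95, y_1 = 105, r_1 = 75, x_2 = 230, y_2 = 145, r_2 = 50, x_3 = 100, y_3 = 145, r_3 = 35, x_4 = 325, y_4 = 115, r_4 = 60, x_5 = 290, y_5 = 210, r_5 = 30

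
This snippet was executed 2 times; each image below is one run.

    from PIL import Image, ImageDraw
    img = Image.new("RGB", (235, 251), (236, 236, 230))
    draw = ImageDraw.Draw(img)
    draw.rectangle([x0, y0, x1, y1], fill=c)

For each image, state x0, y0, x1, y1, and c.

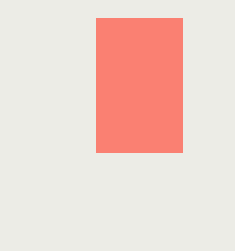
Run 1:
x0 = 96
y0 = 18
x1 = 182
y1 = 152
c = 'salmon'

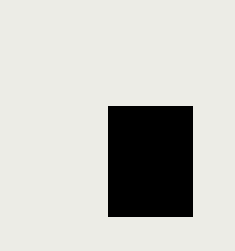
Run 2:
x0 = 108, y0 = 106, x1 = 192, y1 = 216, c = 'black'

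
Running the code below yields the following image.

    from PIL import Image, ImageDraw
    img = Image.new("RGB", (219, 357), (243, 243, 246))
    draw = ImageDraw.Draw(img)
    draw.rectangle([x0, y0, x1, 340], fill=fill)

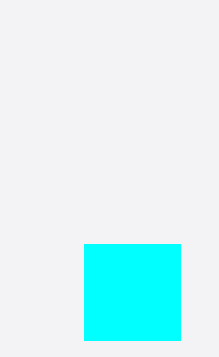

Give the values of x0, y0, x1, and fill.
x0 = 84
y0 = 244
x1 = 180
fill = 'cyan'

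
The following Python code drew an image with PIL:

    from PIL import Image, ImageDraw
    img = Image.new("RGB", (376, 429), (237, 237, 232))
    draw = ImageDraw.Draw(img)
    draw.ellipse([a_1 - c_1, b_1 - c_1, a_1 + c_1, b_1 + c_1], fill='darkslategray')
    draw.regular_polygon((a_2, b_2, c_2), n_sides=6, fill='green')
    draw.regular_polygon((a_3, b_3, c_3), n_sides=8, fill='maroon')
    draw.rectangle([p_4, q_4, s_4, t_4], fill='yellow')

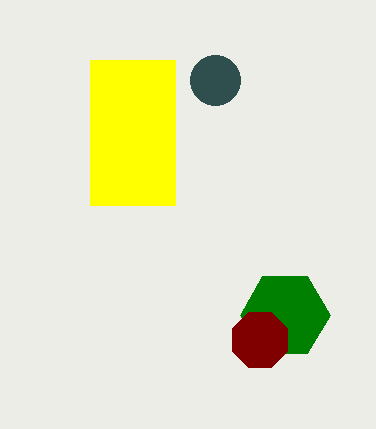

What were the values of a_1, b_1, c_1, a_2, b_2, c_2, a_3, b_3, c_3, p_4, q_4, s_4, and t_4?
a_1 = 215
b_1 = 80
c_1 = 25
a_2 = 285
b_2 = 315
c_2 = 45
a_3 = 260
b_3 = 340
c_3 = 30
p_4 = 90
q_4 = 60
s_4 = 175
t_4 = 205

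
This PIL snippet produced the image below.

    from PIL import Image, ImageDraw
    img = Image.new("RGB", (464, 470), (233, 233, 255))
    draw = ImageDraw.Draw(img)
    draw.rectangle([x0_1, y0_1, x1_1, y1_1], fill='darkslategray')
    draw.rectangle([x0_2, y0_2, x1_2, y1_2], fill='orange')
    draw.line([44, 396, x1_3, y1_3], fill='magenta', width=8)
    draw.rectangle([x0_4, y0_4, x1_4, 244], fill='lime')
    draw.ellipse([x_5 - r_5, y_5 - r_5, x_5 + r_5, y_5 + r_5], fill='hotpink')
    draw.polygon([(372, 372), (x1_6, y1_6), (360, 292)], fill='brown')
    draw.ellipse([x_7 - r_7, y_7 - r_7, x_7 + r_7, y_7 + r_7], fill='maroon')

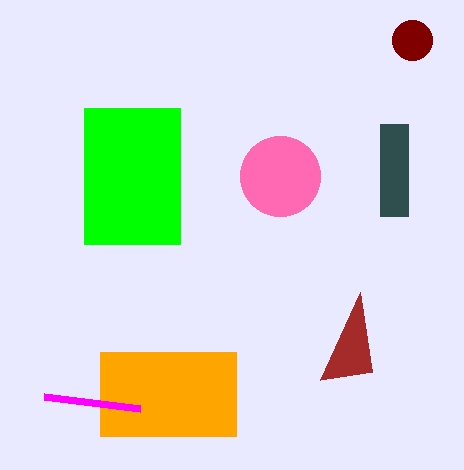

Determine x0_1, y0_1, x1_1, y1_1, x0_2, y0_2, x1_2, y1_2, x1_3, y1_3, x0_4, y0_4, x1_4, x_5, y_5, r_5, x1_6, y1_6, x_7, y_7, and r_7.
x0_1 = 380
y0_1 = 124
x1_1 = 408
y1_1 = 216
x0_2 = 100
y0_2 = 352
x1_2 = 236
y1_2 = 436
x1_3 = 140
y1_3 = 408
x0_4 = 84
y0_4 = 108
x1_4 = 180
x_5 = 280
y_5 = 176
r_5 = 40
x1_6 = 320
y1_6 = 380
x_7 = 412
y_7 = 40
r_7 = 20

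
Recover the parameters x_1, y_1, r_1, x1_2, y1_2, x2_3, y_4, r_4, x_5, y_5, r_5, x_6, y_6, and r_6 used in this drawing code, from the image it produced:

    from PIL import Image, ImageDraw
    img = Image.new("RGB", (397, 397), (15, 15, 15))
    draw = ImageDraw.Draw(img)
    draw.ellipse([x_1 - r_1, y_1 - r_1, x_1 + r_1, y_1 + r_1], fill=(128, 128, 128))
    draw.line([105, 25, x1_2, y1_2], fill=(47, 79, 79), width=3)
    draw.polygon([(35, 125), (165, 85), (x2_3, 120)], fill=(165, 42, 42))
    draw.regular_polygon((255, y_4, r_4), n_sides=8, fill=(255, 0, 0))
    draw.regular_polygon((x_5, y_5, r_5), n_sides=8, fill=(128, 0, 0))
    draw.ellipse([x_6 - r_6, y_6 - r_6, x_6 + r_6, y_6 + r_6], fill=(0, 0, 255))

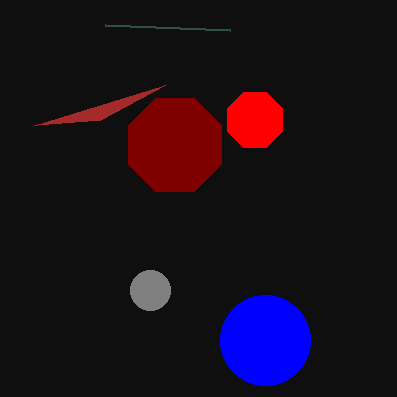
x_1 = 150; y_1 = 290; r_1 = 20; x1_2 = 230; y1_2 = 30; x2_3 = 100; y_4 = 120; r_4 = 30; x_5 = 175; y_5 = 145; r_5 = 50; x_6 = 265; y_6 = 340; r_6 = 45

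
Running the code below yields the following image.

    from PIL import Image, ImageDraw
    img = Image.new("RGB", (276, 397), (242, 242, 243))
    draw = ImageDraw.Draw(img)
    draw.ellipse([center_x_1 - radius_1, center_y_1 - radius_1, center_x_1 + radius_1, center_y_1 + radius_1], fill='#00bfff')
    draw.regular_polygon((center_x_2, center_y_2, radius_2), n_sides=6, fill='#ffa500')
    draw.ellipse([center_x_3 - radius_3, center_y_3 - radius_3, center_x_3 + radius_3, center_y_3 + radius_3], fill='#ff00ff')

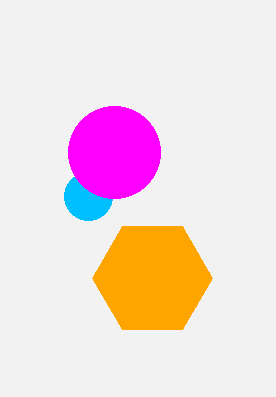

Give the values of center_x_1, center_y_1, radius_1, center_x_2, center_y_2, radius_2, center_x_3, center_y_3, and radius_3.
center_x_1 = 88, center_y_1 = 196, radius_1 = 24, center_x_2 = 152, center_y_2 = 278, radius_2 = 60, center_x_3 = 114, center_y_3 = 152, radius_3 = 46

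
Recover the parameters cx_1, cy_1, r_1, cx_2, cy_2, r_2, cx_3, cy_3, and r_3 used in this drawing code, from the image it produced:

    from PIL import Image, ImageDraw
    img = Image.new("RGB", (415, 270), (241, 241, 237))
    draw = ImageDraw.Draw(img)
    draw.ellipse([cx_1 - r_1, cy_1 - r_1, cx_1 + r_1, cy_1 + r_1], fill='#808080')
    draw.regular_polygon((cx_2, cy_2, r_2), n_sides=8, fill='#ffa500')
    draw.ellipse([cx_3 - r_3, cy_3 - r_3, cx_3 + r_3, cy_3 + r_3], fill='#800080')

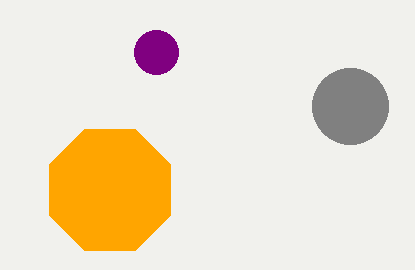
cx_1 = 350
cy_1 = 106
r_1 = 38
cx_2 = 110
cy_2 = 190
r_2 = 66
cx_3 = 156
cy_3 = 52
r_3 = 22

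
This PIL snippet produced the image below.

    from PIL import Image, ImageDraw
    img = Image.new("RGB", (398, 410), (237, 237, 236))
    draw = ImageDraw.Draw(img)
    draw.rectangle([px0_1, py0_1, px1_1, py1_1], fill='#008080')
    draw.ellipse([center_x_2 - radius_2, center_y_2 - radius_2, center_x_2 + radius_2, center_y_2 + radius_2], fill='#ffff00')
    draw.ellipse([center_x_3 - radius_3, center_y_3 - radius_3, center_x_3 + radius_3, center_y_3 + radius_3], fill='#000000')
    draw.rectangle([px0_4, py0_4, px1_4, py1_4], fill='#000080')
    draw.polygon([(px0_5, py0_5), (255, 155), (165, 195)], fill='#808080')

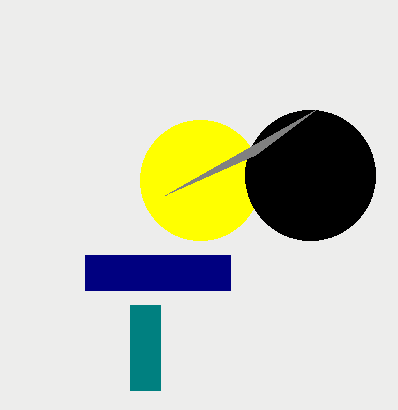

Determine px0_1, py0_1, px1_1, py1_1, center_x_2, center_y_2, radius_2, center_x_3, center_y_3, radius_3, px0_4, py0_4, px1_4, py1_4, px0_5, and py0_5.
px0_1 = 130; py0_1 = 305; px1_1 = 160; py1_1 = 390; center_x_2 = 200; center_y_2 = 180; radius_2 = 60; center_x_3 = 310; center_y_3 = 175; radius_3 = 65; px0_4 = 85; py0_4 = 255; px1_4 = 230; py1_4 = 290; px0_5 = 315; py0_5 = 110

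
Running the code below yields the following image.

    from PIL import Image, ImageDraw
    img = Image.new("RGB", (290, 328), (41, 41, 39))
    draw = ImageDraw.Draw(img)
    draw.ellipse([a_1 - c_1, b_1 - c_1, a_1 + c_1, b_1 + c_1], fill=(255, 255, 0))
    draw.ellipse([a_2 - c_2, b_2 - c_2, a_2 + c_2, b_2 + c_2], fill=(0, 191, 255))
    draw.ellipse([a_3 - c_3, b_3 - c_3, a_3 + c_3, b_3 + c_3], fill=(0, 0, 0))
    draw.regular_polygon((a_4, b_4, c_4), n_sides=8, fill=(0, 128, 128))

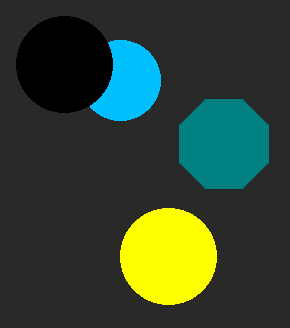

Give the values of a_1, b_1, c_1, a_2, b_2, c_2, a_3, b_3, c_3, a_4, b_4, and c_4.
a_1 = 168
b_1 = 256
c_1 = 48
a_2 = 120
b_2 = 80
c_2 = 40
a_3 = 64
b_3 = 64
c_3 = 48
a_4 = 224
b_4 = 144
c_4 = 48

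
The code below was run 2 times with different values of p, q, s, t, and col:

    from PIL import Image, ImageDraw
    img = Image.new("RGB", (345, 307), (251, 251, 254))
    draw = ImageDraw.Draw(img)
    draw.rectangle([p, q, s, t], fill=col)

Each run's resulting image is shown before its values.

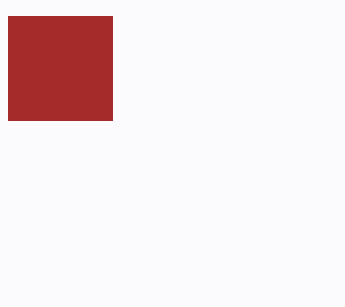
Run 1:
p = 8
q = 16
s = 112
t = 120
col = 'brown'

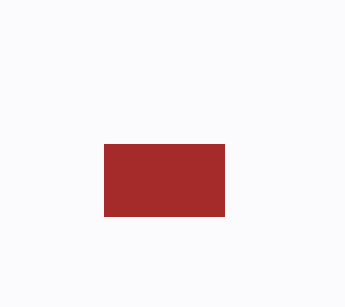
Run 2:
p = 104, q = 144, s = 224, t = 216, col = 'brown'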